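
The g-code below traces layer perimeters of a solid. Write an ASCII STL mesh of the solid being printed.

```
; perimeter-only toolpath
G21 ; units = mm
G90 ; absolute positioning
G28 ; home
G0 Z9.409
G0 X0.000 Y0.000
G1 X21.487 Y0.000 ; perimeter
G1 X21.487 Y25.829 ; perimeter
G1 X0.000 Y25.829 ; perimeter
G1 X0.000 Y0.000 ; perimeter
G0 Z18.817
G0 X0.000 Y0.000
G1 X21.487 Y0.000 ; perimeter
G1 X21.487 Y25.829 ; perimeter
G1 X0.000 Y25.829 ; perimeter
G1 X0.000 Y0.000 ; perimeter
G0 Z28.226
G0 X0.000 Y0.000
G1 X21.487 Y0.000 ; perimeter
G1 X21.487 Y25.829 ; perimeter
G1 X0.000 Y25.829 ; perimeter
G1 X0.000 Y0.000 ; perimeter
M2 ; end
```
solid part
  facet normal 0.0000 0.0000 -1.0000
    outer loop
      vertex 21.487 25.829 0.000
      vertex 21.487 0.000 0.000
      vertex 0.000 0.000 0.000
    endloop
  endfacet
  facet normal 0.0000 0.0000 -1.0000
    outer loop
      vertex 0.000 25.829 0.000
      vertex 21.487 25.829 0.000
      vertex 0.000 0.000 0.000
    endloop
  endfacet
  facet normal 0.0000 0.0000 1.0000
    outer loop
      vertex 0.000 0.000 28.226
      vertex 21.487 0.000 28.226
      vertex 21.487 25.829 28.226
    endloop
  endfacet
  facet normal 0.0000 0.0000 1.0000
    outer loop
      vertex 0.000 0.000 28.226
      vertex 21.487 25.829 28.226
      vertex 0.000 25.829 28.226
    endloop
  endfacet
  facet normal 0.0000 -1.0000 0.0000
    outer loop
      vertex 0.000 0.000 0.000
      vertex 21.487 0.000 0.000
      vertex 21.487 0.000 28.226
    endloop
  endfacet
  facet normal 0.0000 -1.0000 0.0000
    outer loop
      vertex 0.000 0.000 0.000
      vertex 21.487 0.000 28.226
      vertex 0.000 0.000 28.226
    endloop
  endfacet
  facet normal 0.0000 1.0000 0.0000
    outer loop
      vertex 21.487 25.829 28.226
      vertex 21.487 25.829 0.000
      vertex 0.000 25.829 0.000
    endloop
  endfacet
  facet normal 0.0000 1.0000 0.0000
    outer loop
      vertex 0.000 25.829 28.226
      vertex 21.487 25.829 28.226
      vertex 0.000 25.829 0.000
    endloop
  endfacet
  facet normal -1.0000 0.0000 0.0000
    outer loop
      vertex 0.000 25.829 28.226
      vertex 0.000 25.829 0.000
      vertex 0.000 0.000 0.000
    endloop
  endfacet
  facet normal -1.0000 0.0000 0.0000
    outer loop
      vertex 0.000 0.000 28.226
      vertex 0.000 25.829 28.226
      vertex 0.000 0.000 0.000
    endloop
  endfacet
  facet normal 1.0000 0.0000 0.0000
    outer loop
      vertex 21.487 0.000 0.000
      vertex 21.487 25.829 0.000
      vertex 21.487 25.829 28.226
    endloop
  endfacet
  facet normal 1.0000 0.0000 0.0000
    outer loop
      vertex 21.487 0.000 0.000
      vertex 21.487 25.829 28.226
      vertex 21.487 0.000 28.226
    endloop
  endfacet
endsolid part

The G0 Z moves step by Δz≈9.409 mm. Every layer's G1 loop is the same polygon, so the solid is a straight extrusion of it from z=0 to z≈28.2. Closing with flat bottom and top caps and triangulating gives 12 facets — a rectangular box, roughly 21.5 × 25.8 mm footprint and 28.2 mm tall.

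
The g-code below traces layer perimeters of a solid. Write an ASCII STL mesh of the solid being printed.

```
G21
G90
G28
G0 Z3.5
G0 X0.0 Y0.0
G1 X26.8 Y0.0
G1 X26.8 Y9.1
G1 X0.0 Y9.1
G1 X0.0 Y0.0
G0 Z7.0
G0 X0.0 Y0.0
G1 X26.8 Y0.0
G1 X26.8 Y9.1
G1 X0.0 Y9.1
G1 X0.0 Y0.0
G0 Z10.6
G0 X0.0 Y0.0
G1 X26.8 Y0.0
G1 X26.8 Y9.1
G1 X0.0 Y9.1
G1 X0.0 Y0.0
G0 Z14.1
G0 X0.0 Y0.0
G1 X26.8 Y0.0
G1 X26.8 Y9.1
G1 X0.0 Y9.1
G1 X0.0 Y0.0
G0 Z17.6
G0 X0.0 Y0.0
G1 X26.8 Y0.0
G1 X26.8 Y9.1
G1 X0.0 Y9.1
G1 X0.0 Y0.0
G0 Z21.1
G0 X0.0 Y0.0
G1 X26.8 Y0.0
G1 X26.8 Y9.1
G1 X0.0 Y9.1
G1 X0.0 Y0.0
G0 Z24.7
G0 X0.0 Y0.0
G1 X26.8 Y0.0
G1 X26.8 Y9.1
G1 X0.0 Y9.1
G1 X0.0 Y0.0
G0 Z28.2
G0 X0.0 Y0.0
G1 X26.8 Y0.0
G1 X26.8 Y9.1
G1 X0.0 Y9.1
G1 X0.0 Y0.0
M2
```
solid part
  facet normal 0.0000 0.0000 -1.0000
    outer loop
      vertex 26.8 9.1 0.0
      vertex 26.8 0.0 0.0
      vertex 0.0 0.0 0.0
    endloop
  endfacet
  facet normal 0.0000 0.0000 -1.0000
    outer loop
      vertex 0.0 9.1 0.0
      vertex 26.8 9.1 0.0
      vertex 0.0 0.0 0.0
    endloop
  endfacet
  facet normal 0.0000 0.0000 1.0000
    outer loop
      vertex 0.0 0.0 28.2
      vertex 26.8 0.0 28.2
      vertex 26.8 9.1 28.2
    endloop
  endfacet
  facet normal 0.0000 0.0000 1.0000
    outer loop
      vertex 0.0 0.0 28.2
      vertex 26.8 9.1 28.2
      vertex 0.0 9.1 28.2
    endloop
  endfacet
  facet normal 0.0000 -1.0000 0.0000
    outer loop
      vertex 0.0 0.0 0.0
      vertex 26.8 0.0 0.0
      vertex 26.8 0.0 28.2
    endloop
  endfacet
  facet normal 0.0000 -1.0000 0.0000
    outer loop
      vertex 0.0 0.0 0.0
      vertex 26.8 0.0 28.2
      vertex 0.0 0.0 28.2
    endloop
  endfacet
  facet normal 0.0000 1.0000 0.0000
    outer loop
      vertex 26.8 9.1 28.2
      vertex 26.8 9.1 0.0
      vertex 0.0 9.1 0.0
    endloop
  endfacet
  facet normal 0.0000 1.0000 0.0000
    outer loop
      vertex 0.0 9.1 28.2
      vertex 26.8 9.1 28.2
      vertex 0.0 9.1 0.0
    endloop
  endfacet
  facet normal -1.0000 0.0000 0.0000
    outer loop
      vertex 0.0 9.1 28.2
      vertex 0.0 9.1 0.0
      vertex 0.0 0.0 0.0
    endloop
  endfacet
  facet normal -1.0000 0.0000 0.0000
    outer loop
      vertex 0.0 0.0 28.2
      vertex 0.0 9.1 28.2
      vertex 0.0 0.0 0.0
    endloop
  endfacet
  facet normal 1.0000 0.0000 0.0000
    outer loop
      vertex 26.8 0.0 0.0
      vertex 26.8 9.1 0.0
      vertex 26.8 9.1 28.2
    endloop
  endfacet
  facet normal 1.0000 0.0000 0.0000
    outer loop
      vertex 26.8 0.0 0.0
      vertex 26.8 9.1 28.2
      vertex 26.8 0.0 28.2
    endloop
  endfacet
endsolid part

The G0 Z moves step by Δz≈3.5 mm. Every layer's G1 loop is the same polygon, so the solid is a straight extrusion of it from z=0 to z≈28.2. Closing with flat bottom and top caps and triangulating gives 12 facets — a rectangular box, roughly 26.8 × 9.1 mm footprint and 28.2 mm tall.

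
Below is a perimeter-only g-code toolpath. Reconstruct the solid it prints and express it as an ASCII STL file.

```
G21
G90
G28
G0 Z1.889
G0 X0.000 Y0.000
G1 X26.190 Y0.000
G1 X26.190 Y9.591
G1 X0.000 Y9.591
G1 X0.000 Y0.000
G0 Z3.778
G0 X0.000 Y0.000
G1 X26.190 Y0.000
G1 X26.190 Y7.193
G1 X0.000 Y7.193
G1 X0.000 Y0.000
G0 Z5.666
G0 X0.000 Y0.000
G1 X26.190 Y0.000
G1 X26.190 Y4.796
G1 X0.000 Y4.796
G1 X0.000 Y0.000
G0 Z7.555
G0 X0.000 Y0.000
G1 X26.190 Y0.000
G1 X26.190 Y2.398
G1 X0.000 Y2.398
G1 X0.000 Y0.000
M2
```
solid part
  facet normal 0.0000 0.0000 -1.0000
    outer loop
      vertex 26.190 11.989 0.000
      vertex 26.190 0.000 0.000
      vertex 0.000 0.000 0.000
    endloop
  endfacet
  facet normal 0.0000 0.0000 -1.0000
    outer loop
      vertex 0.000 11.989 0.000
      vertex 26.190 11.989 0.000
      vertex 0.000 0.000 0.000
    endloop
  endfacet
  facet normal 0.0000 -1.0000 0.0000
    outer loop
      vertex 0.000 0.000 0.000
      vertex 26.190 0.000 0.000
      vertex 26.190 0.000 9.444
    endloop
  endfacet
  facet normal 0.0000 -1.0000 0.0000
    outer loop
      vertex 0.000 0.000 0.000
      vertex 26.190 0.000 9.444
      vertex 0.000 0.000 9.444
    endloop
  endfacet
  facet normal 0.0000 0.6188 0.7856
    outer loop
      vertex 0.000 0.000 9.444
      vertex 26.190 0.000 9.444
      vertex 26.190 11.989 0.000
    endloop
  endfacet
  facet normal 0.0000 0.6188 0.7856
    outer loop
      vertex 0.000 0.000 9.444
      vertex 26.190 11.989 0.000
      vertex 0.000 11.989 0.000
    endloop
  endfacet
  facet normal -1.0000 0.0000 0.0000
    outer loop
      vertex 0.000 0.000 9.444
      vertex 0.000 11.989 0.000
      vertex 0.000 0.000 0.000
    endloop
  endfacet
  facet normal 1.0000 0.0000 0.0000
    outer loop
      vertex 26.190 0.000 0.000
      vertex 26.190 11.989 0.000
      vertex 26.190 0.000 9.444
    endloop
  endfacet
endsolid part

The G0 Z moves step by Δz≈1.889 mm. The G1 loops shrink linearly with z, so the solid tapers from its base footprint up to z≈9.44. Closing with a flat bottom cap and the tapered top and triangulating gives 8 facets — a wedge (ramp): 26.2 × 12 mm base, rising to 9.44 mm along the y=0 edge and sloping linearly to z=0 at y=12.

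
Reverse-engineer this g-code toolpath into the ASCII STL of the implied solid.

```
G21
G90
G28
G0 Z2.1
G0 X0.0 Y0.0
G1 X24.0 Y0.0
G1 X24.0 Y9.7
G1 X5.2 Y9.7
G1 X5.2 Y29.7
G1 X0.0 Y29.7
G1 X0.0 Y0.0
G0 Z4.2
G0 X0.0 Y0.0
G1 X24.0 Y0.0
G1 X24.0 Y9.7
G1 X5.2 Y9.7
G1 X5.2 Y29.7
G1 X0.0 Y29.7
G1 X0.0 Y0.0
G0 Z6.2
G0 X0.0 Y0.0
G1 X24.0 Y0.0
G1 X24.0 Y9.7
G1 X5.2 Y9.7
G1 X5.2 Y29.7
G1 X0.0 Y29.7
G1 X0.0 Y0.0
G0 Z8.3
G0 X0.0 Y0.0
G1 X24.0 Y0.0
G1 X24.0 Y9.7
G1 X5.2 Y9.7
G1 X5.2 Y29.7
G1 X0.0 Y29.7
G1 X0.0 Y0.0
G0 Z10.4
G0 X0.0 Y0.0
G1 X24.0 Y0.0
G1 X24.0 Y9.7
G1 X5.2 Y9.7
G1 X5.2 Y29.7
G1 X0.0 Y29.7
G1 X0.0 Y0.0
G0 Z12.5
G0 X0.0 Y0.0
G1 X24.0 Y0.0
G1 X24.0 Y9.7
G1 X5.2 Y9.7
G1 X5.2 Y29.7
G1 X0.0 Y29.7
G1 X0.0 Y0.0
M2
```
solid part
  facet normal 0.0000 0.0000 -1.0000
    outer loop
      vertex 24.0 9.7 0.0
      vertex 24.0 0.0 0.0
      vertex 0.0 0.0 0.0
    endloop
  endfacet
  facet normal 0.0000 0.0000 -1.0000
    outer loop
      vertex 5.2 9.7 0.0
      vertex 24.0 9.7 0.0
      vertex 0.0 0.0 0.0
    endloop
  endfacet
  facet normal 0.0000 0.0000 -1.0000
    outer loop
      vertex 5.2 29.7 0.0
      vertex 5.2 9.7 0.0
      vertex 0.0 0.0 0.0
    endloop
  endfacet
  facet normal 0.0000 0.0000 -1.0000
    outer loop
      vertex 0.0 29.7 0.0
      vertex 5.2 29.7 0.0
      vertex 0.0 0.0 0.0
    endloop
  endfacet
  facet normal 0.0000 0.0000 1.0000
    outer loop
      vertex 0.0 0.0 12.5
      vertex 24.0 0.0 12.5
      vertex 24.0 9.7 12.5
    endloop
  endfacet
  facet normal 0.0000 0.0000 1.0000
    outer loop
      vertex 0.0 0.0 12.5
      vertex 24.0 9.7 12.5
      vertex 5.2 9.7 12.5
    endloop
  endfacet
  facet normal 0.0000 0.0000 1.0000
    outer loop
      vertex 0.0 0.0 12.5
      vertex 5.2 9.7 12.5
      vertex 5.2 29.7 12.5
    endloop
  endfacet
  facet normal 0.0000 0.0000 1.0000
    outer loop
      vertex 0.0 0.0 12.5
      vertex 5.2 29.7 12.5
      vertex 0.0 29.7 12.5
    endloop
  endfacet
  facet normal 0.0000 -1.0000 0.0000
    outer loop
      vertex 0.0 0.0 0.0
      vertex 24.0 0.0 0.0
      vertex 24.0 0.0 12.5
    endloop
  endfacet
  facet normal 0.0000 -1.0000 0.0000
    outer loop
      vertex 0.0 0.0 0.0
      vertex 24.0 0.0 12.5
      vertex 0.0 0.0 12.5
    endloop
  endfacet
  facet normal 1.0000 0.0000 0.0000
    outer loop
      vertex 24.0 0.0 0.0
      vertex 24.0 9.7 0.0
      vertex 24.0 9.7 12.5
    endloop
  endfacet
  facet normal 1.0000 0.0000 0.0000
    outer loop
      vertex 24.0 0.0 0.0
      vertex 24.0 9.7 12.5
      vertex 24.0 0.0 12.5
    endloop
  endfacet
  facet normal 0.0000 1.0000 0.0000
    outer loop
      vertex 24.0 9.7 0.0
      vertex 5.2 9.7 0.0
      vertex 5.2 9.7 12.5
    endloop
  endfacet
  facet normal 0.0000 1.0000 0.0000
    outer loop
      vertex 24.0 9.7 0.0
      vertex 5.2 9.7 12.5
      vertex 24.0 9.7 12.5
    endloop
  endfacet
  facet normal 1.0000 0.0000 0.0000
    outer loop
      vertex 5.2 9.7 0.0
      vertex 5.2 29.7 0.0
      vertex 5.2 29.7 12.5
    endloop
  endfacet
  facet normal 1.0000 0.0000 0.0000
    outer loop
      vertex 5.2 9.7 0.0
      vertex 5.2 29.7 12.5
      vertex 5.2 9.7 12.5
    endloop
  endfacet
  facet normal 0.0000 1.0000 0.0000
    outer loop
      vertex 5.2 29.7 0.0
      vertex 0.0 29.7 0.0
      vertex 0.0 29.7 12.5
    endloop
  endfacet
  facet normal 0.0000 1.0000 0.0000
    outer loop
      vertex 5.2 29.7 0.0
      vertex 0.0 29.7 12.5
      vertex 5.2 29.7 12.5
    endloop
  endfacet
  facet normal -1.0000 0.0000 0.0000
    outer loop
      vertex 0.0 29.7 0.0
      vertex 0.0 0.0 0.0
      vertex 0.0 0.0 12.5
    endloop
  endfacet
  facet normal -1.0000 0.0000 0.0000
    outer loop
      vertex 0.0 29.7 0.0
      vertex 0.0 0.0 12.5
      vertex 0.0 29.7 12.5
    endloop
  endfacet
endsolid part

The G0 Z moves step by Δz≈2.1 mm. Every layer's G1 loop is the same polygon, so the solid is a straight extrusion of it from z=0 to z≈12.5. Closing with flat bottom and top caps and triangulating gives 20 facets — an L-shaped prism: outer 24 × 29.7 mm, arm thicknesses ≈ 9.7 mm (horizontal) and 5.2 mm (vertical), extruded 12.5 mm in z.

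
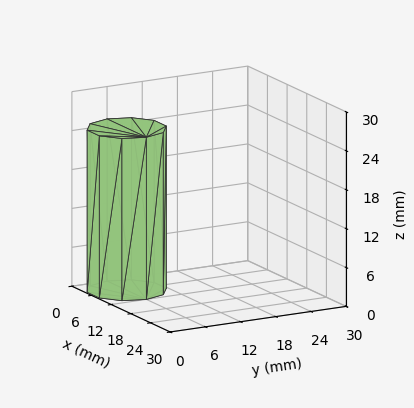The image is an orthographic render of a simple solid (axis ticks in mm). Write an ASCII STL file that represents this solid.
Reading the render: the shape is a regular 10-sided prism (a cylinder approximated with 10 flat sides), circumscribed radius ≈ 6 mm, height ≈ 25 mm (dimensions read to the nearest mm from the axis ticks). For the STL, each face is triangulated and given an outward normal.

solid part
  facet normal 0.0000 0.0000 -1.0000
    outer loop
      vertex 7.854 11.706 0.000
      vertex 10.854 9.527 0.000
      vertex 12.000 6.000 0.000
    endloop
  endfacet
  facet normal 0.0000 0.0000 -1.0000
    outer loop
      vertex 4.146 11.706 0.000
      vertex 7.854 11.706 0.000
      vertex 12.000 6.000 0.000
    endloop
  endfacet
  facet normal 0.0000 0.0000 -1.0000
    outer loop
      vertex 1.146 9.527 0.000
      vertex 4.146 11.706 0.000
      vertex 12.000 6.000 0.000
    endloop
  endfacet
  facet normal 0.0000 0.0000 -1.0000
    outer loop
      vertex 0.000 6.000 0.000
      vertex 1.146 9.527 0.000
      vertex 12.000 6.000 0.000
    endloop
  endfacet
  facet normal 0.0000 0.0000 -1.0000
    outer loop
      vertex 1.146 2.473 0.000
      vertex 0.000 6.000 0.000
      vertex 12.000 6.000 0.000
    endloop
  endfacet
  facet normal 0.0000 0.0000 -1.0000
    outer loop
      vertex 4.146 0.294 0.000
      vertex 1.146 2.473 0.000
      vertex 12.000 6.000 0.000
    endloop
  endfacet
  facet normal 0.0000 0.0000 -1.0000
    outer loop
      vertex 7.854 0.294 0.000
      vertex 4.146 0.294 0.000
      vertex 12.000 6.000 0.000
    endloop
  endfacet
  facet normal 0.0000 0.0000 -1.0000
    outer loop
      vertex 10.854 2.473 0.000
      vertex 7.854 0.294 0.000
      vertex 12.000 6.000 0.000
    endloop
  endfacet
  facet normal 0.0000 0.0000 1.0000
    outer loop
      vertex 12.000 6.000 25.000
      vertex 10.854 9.527 25.000
      vertex 7.854 11.706 25.000
    endloop
  endfacet
  facet normal 0.0000 0.0000 1.0000
    outer loop
      vertex 12.000 6.000 25.000
      vertex 7.854 11.706 25.000
      vertex 4.146 11.706 25.000
    endloop
  endfacet
  facet normal 0.0000 0.0000 1.0000
    outer loop
      vertex 12.000 6.000 25.000
      vertex 4.146 11.706 25.000
      vertex 1.146 9.527 25.000
    endloop
  endfacet
  facet normal 0.0000 0.0000 1.0000
    outer loop
      vertex 12.000 6.000 25.000
      vertex 1.146 9.527 25.000
      vertex 0.000 6.000 25.000
    endloop
  endfacet
  facet normal 0.0000 0.0000 1.0000
    outer loop
      vertex 12.000 6.000 25.000
      vertex 0.000 6.000 25.000
      vertex 1.146 2.473 25.000
    endloop
  endfacet
  facet normal 0.0000 0.0000 1.0000
    outer loop
      vertex 12.000 6.000 25.000
      vertex 1.146 2.473 25.000
      vertex 4.146 0.294 25.000
    endloop
  endfacet
  facet normal 0.0000 0.0000 1.0000
    outer loop
      vertex 12.000 6.000 25.000
      vertex 4.146 0.294 25.000
      vertex 7.854 0.294 25.000
    endloop
  endfacet
  facet normal 0.0000 0.0000 1.0000
    outer loop
      vertex 12.000 6.000 25.000
      vertex 7.854 0.294 25.000
      vertex 10.854 2.473 25.000
    endloop
  endfacet
  facet normal 0.9511 0.3090 0.0000
    outer loop
      vertex 12.000 6.000 0.000
      vertex 10.854 9.527 0.000
      vertex 10.854 9.527 25.000
    endloop
  endfacet
  facet normal 0.9511 0.3090 0.0000
    outer loop
      vertex 12.000 6.000 0.000
      vertex 10.854 9.527 25.000
      vertex 12.000 6.000 25.000
    endloop
  endfacet
  facet normal 0.5877 0.8091 0.0000
    outer loop
      vertex 10.854 9.527 0.000
      vertex 7.854 11.706 0.000
      vertex 7.854 11.706 25.000
    endloop
  endfacet
  facet normal 0.5877 0.8091 0.0000
    outer loop
      vertex 10.854 9.527 0.000
      vertex 7.854 11.706 25.000
      vertex 10.854 9.527 25.000
    endloop
  endfacet
  facet normal 0.0000 1.0000 0.0000
    outer loop
      vertex 7.854 11.706 0.000
      vertex 4.146 11.706 0.000
      vertex 4.146 11.706 25.000
    endloop
  endfacet
  facet normal 0.0000 1.0000 0.0000
    outer loop
      vertex 7.854 11.706 0.000
      vertex 4.146 11.706 25.000
      vertex 7.854 11.706 25.000
    endloop
  endfacet
  facet normal -0.5877 0.8091 0.0000
    outer loop
      vertex 4.146 11.706 0.000
      vertex 1.146 9.527 0.000
      vertex 1.146 9.527 25.000
    endloop
  endfacet
  facet normal -0.5877 0.8091 0.0000
    outer loop
      vertex 4.146 11.706 0.000
      vertex 1.146 9.527 25.000
      vertex 4.146 11.706 25.000
    endloop
  endfacet
  facet normal -0.9511 0.3090 0.0000
    outer loop
      vertex 1.146 9.527 0.000
      vertex 0.000 6.000 0.000
      vertex 0.000 6.000 25.000
    endloop
  endfacet
  facet normal -0.9511 0.3090 0.0000
    outer loop
      vertex 1.146 9.527 0.000
      vertex 0.000 6.000 25.000
      vertex 1.146 9.527 25.000
    endloop
  endfacet
  facet normal -0.9511 -0.3090 0.0000
    outer loop
      vertex 0.000 6.000 0.000
      vertex 1.146 2.473 0.000
      vertex 1.146 2.473 25.000
    endloop
  endfacet
  facet normal -0.9511 -0.3090 0.0000
    outer loop
      vertex 0.000 6.000 0.000
      vertex 1.146 2.473 25.000
      vertex 0.000 6.000 25.000
    endloop
  endfacet
  facet normal -0.5877 -0.8091 0.0000
    outer loop
      vertex 1.146 2.473 0.000
      vertex 4.146 0.294 0.000
      vertex 4.146 0.294 25.000
    endloop
  endfacet
  facet normal -0.5877 -0.8091 0.0000
    outer loop
      vertex 1.146 2.473 0.000
      vertex 4.146 0.294 25.000
      vertex 1.146 2.473 25.000
    endloop
  endfacet
  facet normal 0.0000 -1.0000 0.0000
    outer loop
      vertex 4.146 0.294 0.000
      vertex 7.854 0.294 0.000
      vertex 7.854 0.294 25.000
    endloop
  endfacet
  facet normal 0.0000 -1.0000 0.0000
    outer loop
      vertex 4.146 0.294 0.000
      vertex 7.854 0.294 25.000
      vertex 4.146 0.294 25.000
    endloop
  endfacet
  facet normal 0.5877 -0.8091 0.0000
    outer loop
      vertex 7.854 0.294 0.000
      vertex 10.854 2.473 0.000
      vertex 10.854 2.473 25.000
    endloop
  endfacet
  facet normal 0.5877 -0.8091 0.0000
    outer loop
      vertex 7.854 0.294 0.000
      vertex 10.854 2.473 25.000
      vertex 7.854 0.294 25.000
    endloop
  endfacet
  facet normal 0.9511 -0.3090 0.0000
    outer loop
      vertex 10.854 2.473 0.000
      vertex 12.000 6.000 0.000
      vertex 12.000 6.000 25.000
    endloop
  endfacet
  facet normal 0.9511 -0.3090 0.0000
    outer loop
      vertex 10.854 2.473 0.000
      vertex 12.000 6.000 25.000
      vertex 10.854 2.473 25.000
    endloop
  endfacet
endsolid part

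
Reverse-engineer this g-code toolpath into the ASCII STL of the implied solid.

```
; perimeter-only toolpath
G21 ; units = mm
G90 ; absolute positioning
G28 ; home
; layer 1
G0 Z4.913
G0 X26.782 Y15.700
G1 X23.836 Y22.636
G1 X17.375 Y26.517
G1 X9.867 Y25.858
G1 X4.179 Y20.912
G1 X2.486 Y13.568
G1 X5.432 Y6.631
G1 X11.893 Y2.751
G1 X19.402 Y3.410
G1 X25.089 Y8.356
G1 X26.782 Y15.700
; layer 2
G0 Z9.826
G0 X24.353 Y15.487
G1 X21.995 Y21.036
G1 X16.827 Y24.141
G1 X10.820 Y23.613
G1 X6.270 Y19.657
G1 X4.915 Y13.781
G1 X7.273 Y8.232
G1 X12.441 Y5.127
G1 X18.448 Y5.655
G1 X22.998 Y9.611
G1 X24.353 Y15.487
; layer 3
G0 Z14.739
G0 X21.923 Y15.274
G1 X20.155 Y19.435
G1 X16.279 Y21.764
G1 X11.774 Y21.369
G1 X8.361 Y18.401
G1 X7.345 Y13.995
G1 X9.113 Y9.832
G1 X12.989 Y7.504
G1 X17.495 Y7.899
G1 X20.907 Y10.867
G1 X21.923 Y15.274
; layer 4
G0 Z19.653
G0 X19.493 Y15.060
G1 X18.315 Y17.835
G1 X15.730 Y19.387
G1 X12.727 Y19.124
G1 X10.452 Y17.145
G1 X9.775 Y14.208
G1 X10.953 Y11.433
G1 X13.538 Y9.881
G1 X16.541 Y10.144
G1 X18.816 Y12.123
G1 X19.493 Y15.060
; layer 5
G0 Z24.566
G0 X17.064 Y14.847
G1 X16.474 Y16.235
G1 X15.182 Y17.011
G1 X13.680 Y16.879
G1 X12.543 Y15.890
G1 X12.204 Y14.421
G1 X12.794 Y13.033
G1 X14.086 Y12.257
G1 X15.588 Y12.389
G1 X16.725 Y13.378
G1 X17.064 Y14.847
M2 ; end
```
solid part
  facet normal 0.0000 0.0000 -1.0000
    outer loop
      vertex 17.923 28.894 0.000
      vertex 25.676 24.237 0.000
      vertex 29.212 15.913 0.000
    endloop
  endfacet
  facet normal 0.0000 0.0000 -1.0000
    outer loop
      vertex 8.913 28.103 0.000
      vertex 17.923 28.894 0.000
      vertex 29.212 15.913 0.000
    endloop
  endfacet
  facet normal 0.0000 0.0000 -1.0000
    outer loop
      vertex 2.088 22.168 0.000
      vertex 8.913 28.103 0.000
      vertex 29.212 15.913 0.000
    endloop
  endfacet
  facet normal 0.0000 0.0000 -1.0000
    outer loop
      vertex 0.056 13.355 0.000
      vertex 2.088 22.168 0.000
      vertex 29.212 15.913 0.000
    endloop
  endfacet
  facet normal 0.0000 0.0000 -1.0000
    outer loop
      vertex 3.592 5.031 0.000
      vertex 0.056 13.355 0.000
      vertex 29.212 15.913 0.000
    endloop
  endfacet
  facet normal 0.0000 0.0000 -1.0000
    outer loop
      vertex 11.345 0.374 0.000
      vertex 3.592 5.031 0.000
      vertex 29.212 15.913 0.000
    endloop
  endfacet
  facet normal 0.0000 0.0000 -1.0000
    outer loop
      vertex 20.355 1.165 0.000
      vertex 11.345 0.374 0.000
      vertex 29.212 15.913 0.000
    endloop
  endfacet
  facet normal 0.0000 0.0000 -1.0000
    outer loop
      vertex 27.180 7.100 0.000
      vertex 20.355 1.165 0.000
      vertex 29.212 15.913 0.000
    endloop
  endfacet
  facet normal 0.8323 0.3536 0.4269
    outer loop
      vertex 29.212 15.913 0.000
      vertex 25.676 24.237 0.000
      vertex 14.634 14.634 29.479
    endloop
  endfacet
  facet normal 0.4656 0.7752 0.4269
    outer loop
      vertex 25.676 24.237 0.000
      vertex 17.923 28.894 0.000
      vertex 14.634 14.634 29.479
    endloop
  endfacet
  facet normal -0.0791 0.9008 0.4269
    outer loop
      vertex 17.923 28.894 0.000
      vertex 8.913 28.103 0.000
      vertex 14.634 14.634 29.479
    endloop
  endfacet
  facet normal -0.5934 0.6824 0.4269
    outer loop
      vertex 8.913 28.103 0.000
      vertex 2.088 22.168 0.000
      vertex 14.634 14.634 29.479
    endloop
  endfacet
  facet normal -0.8812 0.2032 0.4269
    outer loop
      vertex 2.088 22.168 0.000
      vertex 0.056 13.355 0.000
      vertex 14.634 14.634 29.479
    endloop
  endfacet
  facet normal -0.8323 -0.3536 0.4269
    outer loop
      vertex 0.056 13.355 0.000
      vertex 3.592 5.031 0.000
      vertex 14.634 14.634 29.479
    endloop
  endfacet
  facet normal -0.4656 -0.7752 0.4269
    outer loop
      vertex 3.592 5.031 0.000
      vertex 11.345 0.374 0.000
      vertex 14.634 14.634 29.479
    endloop
  endfacet
  facet normal 0.0791 -0.9008 0.4269
    outer loop
      vertex 11.345 0.374 0.000
      vertex 20.355 1.165 0.000
      vertex 14.634 14.634 29.479
    endloop
  endfacet
  facet normal 0.5934 -0.6824 0.4269
    outer loop
      vertex 20.355 1.165 0.000
      vertex 27.180 7.100 0.000
      vertex 14.634 14.634 29.479
    endloop
  endfacet
  facet normal 0.8812 -0.2032 0.4269
    outer loop
      vertex 27.180 7.100 0.000
      vertex 29.212 15.913 0.000
      vertex 14.634 14.634 29.479
    endloop
  endfacet
endsolid part

The G0 Z moves step by Δz≈4.913 mm. The G1 loops shrink linearly with z, so the solid tapers from its base footprint up to z≈29.5. Closing with a flat bottom cap and the tapered top and triangulating gives 18 facets — a regular 10-sided pyramid, base circumscribed radius ≈ 14.6 mm, apex at z ≈ 29.5 mm.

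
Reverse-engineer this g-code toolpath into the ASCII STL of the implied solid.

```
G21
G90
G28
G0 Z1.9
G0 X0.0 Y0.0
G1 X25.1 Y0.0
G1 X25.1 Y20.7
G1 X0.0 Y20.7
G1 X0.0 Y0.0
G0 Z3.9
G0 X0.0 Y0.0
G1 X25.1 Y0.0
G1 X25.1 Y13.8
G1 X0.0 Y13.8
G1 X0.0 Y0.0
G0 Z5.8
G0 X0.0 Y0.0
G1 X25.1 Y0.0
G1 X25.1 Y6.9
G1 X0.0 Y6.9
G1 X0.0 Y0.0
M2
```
solid part
  facet normal 0.0000 0.0000 -1.0000
    outer loop
      vertex 25.1 27.6 0.0
      vertex 25.1 0.0 0.0
      vertex 0.0 0.0 0.0
    endloop
  endfacet
  facet normal 0.0000 0.0000 -1.0000
    outer loop
      vertex 0.0 27.6 0.0
      vertex 25.1 27.6 0.0
      vertex 0.0 0.0 0.0
    endloop
  endfacet
  facet normal 0.0000 -1.0000 0.0000
    outer loop
      vertex 0.0 0.0 0.0
      vertex 25.1 0.0 0.0
      vertex 25.1 0.0 7.7
    endloop
  endfacet
  facet normal 0.0000 -1.0000 0.0000
    outer loop
      vertex 0.0 0.0 0.0
      vertex 25.1 0.0 7.7
      vertex 0.0 0.0 7.7
    endloop
  endfacet
  facet normal 0.0000 0.2687 0.9632
    outer loop
      vertex 0.0 0.0 7.7
      vertex 25.1 0.0 7.7
      vertex 25.1 27.6 0.0
    endloop
  endfacet
  facet normal 0.0000 0.2687 0.9632
    outer loop
      vertex 0.0 0.0 7.7
      vertex 25.1 27.6 0.0
      vertex 0.0 27.6 0.0
    endloop
  endfacet
  facet normal -1.0000 0.0000 0.0000
    outer loop
      vertex 0.0 0.0 7.7
      vertex 0.0 27.6 0.0
      vertex 0.0 0.0 0.0
    endloop
  endfacet
  facet normal 1.0000 0.0000 0.0000
    outer loop
      vertex 25.1 0.0 0.0
      vertex 25.1 27.6 0.0
      vertex 25.1 0.0 7.7
    endloop
  endfacet
endsolid part

The G0 Z moves step by Δz≈1.9 mm. The G1 loops shrink linearly with z, so the solid tapers from its base footprint up to z≈7.7. Closing with a flat bottom cap and the tapered top and triangulating gives 8 facets — a wedge (ramp): 25.1 × 27.6 mm base, rising to 7.7 mm along the y=0 edge and sloping linearly to z=0 at y=27.6.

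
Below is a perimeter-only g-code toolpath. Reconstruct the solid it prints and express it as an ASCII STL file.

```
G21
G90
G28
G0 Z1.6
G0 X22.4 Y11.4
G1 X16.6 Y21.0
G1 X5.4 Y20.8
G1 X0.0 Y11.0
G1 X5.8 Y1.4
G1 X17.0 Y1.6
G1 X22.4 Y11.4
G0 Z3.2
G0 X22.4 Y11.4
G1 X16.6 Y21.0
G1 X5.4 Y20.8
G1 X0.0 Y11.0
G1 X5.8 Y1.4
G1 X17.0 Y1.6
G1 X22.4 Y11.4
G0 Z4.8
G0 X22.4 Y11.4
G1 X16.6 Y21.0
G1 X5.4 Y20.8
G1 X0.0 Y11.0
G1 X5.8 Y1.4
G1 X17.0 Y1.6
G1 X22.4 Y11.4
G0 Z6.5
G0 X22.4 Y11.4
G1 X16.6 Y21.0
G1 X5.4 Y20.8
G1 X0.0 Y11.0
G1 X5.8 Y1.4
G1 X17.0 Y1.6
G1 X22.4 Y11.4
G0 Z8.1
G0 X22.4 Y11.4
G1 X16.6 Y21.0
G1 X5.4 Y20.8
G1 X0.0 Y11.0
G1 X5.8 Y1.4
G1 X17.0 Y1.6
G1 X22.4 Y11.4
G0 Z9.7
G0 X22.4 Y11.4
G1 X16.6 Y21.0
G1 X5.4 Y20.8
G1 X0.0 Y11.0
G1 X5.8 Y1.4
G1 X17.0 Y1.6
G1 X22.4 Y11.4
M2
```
solid part
  facet normal 0.0000 0.0000 -1.0000
    outer loop
      vertex 5.4 20.8 0.0
      vertex 16.6 21.0 0.0
      vertex 22.4 11.4 0.0
    endloop
  endfacet
  facet normal 0.0000 0.0000 -1.0000
    outer loop
      vertex 0.0 11.0 0.0
      vertex 5.4 20.8 0.0
      vertex 22.4 11.4 0.0
    endloop
  endfacet
  facet normal 0.0000 0.0000 -1.0000
    outer loop
      vertex 5.8 1.4 0.0
      vertex 0.0 11.0 0.0
      vertex 22.4 11.4 0.0
    endloop
  endfacet
  facet normal 0.0000 0.0000 -1.0000
    outer loop
      vertex 17.0 1.6 0.0
      vertex 5.8 1.4 0.0
      vertex 22.4 11.4 0.0
    endloop
  endfacet
  facet normal 0.0000 0.0000 1.0000
    outer loop
      vertex 22.4 11.4 9.7
      vertex 16.6 21.0 9.7
      vertex 5.4 20.8 9.7
    endloop
  endfacet
  facet normal 0.0000 0.0000 1.0000
    outer loop
      vertex 22.4 11.4 9.7
      vertex 5.4 20.8 9.7
      vertex 0.0 11.0 9.7
    endloop
  endfacet
  facet normal 0.0000 0.0000 1.0000
    outer loop
      vertex 22.4 11.4 9.7
      vertex 0.0 11.0 9.7
      vertex 5.8 1.4 9.7
    endloop
  endfacet
  facet normal 0.0000 0.0000 1.0000
    outer loop
      vertex 22.4 11.4 9.7
      vertex 5.8 1.4 9.7
      vertex 17.0 1.6 9.7
    endloop
  endfacet
  facet normal 0.8559 0.5171 0.0000
    outer loop
      vertex 22.4 11.4 0.0
      vertex 16.6 21.0 0.0
      vertex 16.6 21.0 9.7
    endloop
  endfacet
  facet normal 0.8559 0.5171 0.0000
    outer loop
      vertex 22.4 11.4 0.0
      vertex 16.6 21.0 9.7
      vertex 22.4 11.4 9.7
    endloop
  endfacet
  facet normal -0.0179 0.9998 0.0000
    outer loop
      vertex 16.6 21.0 0.0
      vertex 5.4 20.8 0.0
      vertex 5.4 20.8 9.7
    endloop
  endfacet
  facet normal -0.0179 0.9998 0.0000
    outer loop
      vertex 16.6 21.0 0.0
      vertex 5.4 20.8 9.7
      vertex 16.6 21.0 9.7
    endloop
  endfacet
  facet normal -0.8758 0.4826 0.0000
    outer loop
      vertex 5.4 20.8 0.0
      vertex 0.0 11.0 0.0
      vertex 0.0 11.0 9.7
    endloop
  endfacet
  facet normal -0.8758 0.4826 0.0000
    outer loop
      vertex 5.4 20.8 0.0
      vertex 0.0 11.0 9.7
      vertex 5.4 20.8 9.7
    endloop
  endfacet
  facet normal -0.8559 -0.5171 0.0000
    outer loop
      vertex 0.0 11.0 0.0
      vertex 5.8 1.4 0.0
      vertex 5.8 1.4 9.7
    endloop
  endfacet
  facet normal -0.8559 -0.5171 0.0000
    outer loop
      vertex 0.0 11.0 0.0
      vertex 5.8 1.4 9.7
      vertex 0.0 11.0 9.7
    endloop
  endfacet
  facet normal 0.0179 -0.9998 0.0000
    outer loop
      vertex 5.8 1.4 0.0
      vertex 17.0 1.6 0.0
      vertex 17.0 1.6 9.7
    endloop
  endfacet
  facet normal 0.0179 -0.9998 0.0000
    outer loop
      vertex 5.8 1.4 0.0
      vertex 17.0 1.6 9.7
      vertex 5.8 1.4 9.7
    endloop
  endfacet
  facet normal 0.8758 -0.4826 0.0000
    outer loop
      vertex 17.0 1.6 0.0
      vertex 22.4 11.4 0.0
      vertex 22.4 11.4 9.7
    endloop
  endfacet
  facet normal 0.8758 -0.4826 0.0000
    outer loop
      vertex 17.0 1.6 0.0
      vertex 22.4 11.4 9.7
      vertex 17.0 1.6 9.7
    endloop
  endfacet
endsolid part

The G0 Z moves step by Δz≈1.6 mm. Every layer's G1 loop is the same polygon, so the solid is a straight extrusion of it from z=0 to z≈9.7. Closing with flat bottom and top caps and triangulating gives 20 facets — a regular 6-sided prism (a cylinder approximated with 6 flat sides), circumscribed radius ≈ 11.2 mm, height ≈ 9.7 mm.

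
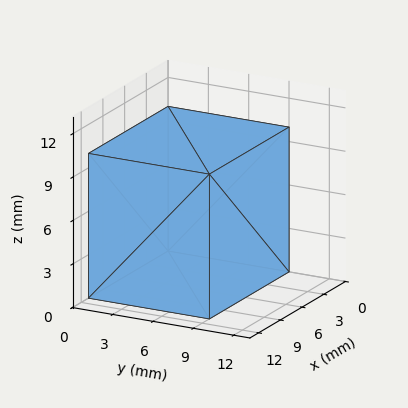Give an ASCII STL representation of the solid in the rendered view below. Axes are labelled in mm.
Reading the render: the shape is a rectangular box, roughly 11 × 9 mm footprint and 10 mm tall (dimensions read to the nearest mm from the axis ticks). For the STL, each face is triangulated and given an outward normal.

solid part
  facet normal 0.0000 0.0000 -1.0000
    outer loop
      vertex 11.000 9.000 0.000
      vertex 11.000 0.000 0.000
      vertex 0.000 0.000 0.000
    endloop
  endfacet
  facet normal 0.0000 0.0000 -1.0000
    outer loop
      vertex 0.000 9.000 0.000
      vertex 11.000 9.000 0.000
      vertex 0.000 0.000 0.000
    endloop
  endfacet
  facet normal 0.0000 0.0000 1.0000
    outer loop
      vertex 0.000 0.000 10.000
      vertex 11.000 0.000 10.000
      vertex 11.000 9.000 10.000
    endloop
  endfacet
  facet normal 0.0000 0.0000 1.0000
    outer loop
      vertex 0.000 0.000 10.000
      vertex 11.000 9.000 10.000
      vertex 0.000 9.000 10.000
    endloop
  endfacet
  facet normal 0.0000 -1.0000 0.0000
    outer loop
      vertex 0.000 0.000 0.000
      vertex 11.000 0.000 0.000
      vertex 11.000 0.000 10.000
    endloop
  endfacet
  facet normal 0.0000 -1.0000 0.0000
    outer loop
      vertex 0.000 0.000 0.000
      vertex 11.000 0.000 10.000
      vertex 0.000 0.000 10.000
    endloop
  endfacet
  facet normal 0.0000 1.0000 0.0000
    outer loop
      vertex 11.000 9.000 10.000
      vertex 11.000 9.000 0.000
      vertex 0.000 9.000 0.000
    endloop
  endfacet
  facet normal 0.0000 1.0000 0.0000
    outer loop
      vertex 0.000 9.000 10.000
      vertex 11.000 9.000 10.000
      vertex 0.000 9.000 0.000
    endloop
  endfacet
  facet normal -1.0000 0.0000 0.0000
    outer loop
      vertex 0.000 9.000 10.000
      vertex 0.000 9.000 0.000
      vertex 0.000 0.000 0.000
    endloop
  endfacet
  facet normal -1.0000 0.0000 0.0000
    outer loop
      vertex 0.000 0.000 10.000
      vertex 0.000 9.000 10.000
      vertex 0.000 0.000 0.000
    endloop
  endfacet
  facet normal 1.0000 0.0000 0.0000
    outer loop
      vertex 11.000 0.000 0.000
      vertex 11.000 9.000 0.000
      vertex 11.000 9.000 10.000
    endloop
  endfacet
  facet normal 1.0000 0.0000 0.0000
    outer loop
      vertex 11.000 0.000 0.000
      vertex 11.000 9.000 10.000
      vertex 11.000 0.000 10.000
    endloop
  endfacet
endsolid part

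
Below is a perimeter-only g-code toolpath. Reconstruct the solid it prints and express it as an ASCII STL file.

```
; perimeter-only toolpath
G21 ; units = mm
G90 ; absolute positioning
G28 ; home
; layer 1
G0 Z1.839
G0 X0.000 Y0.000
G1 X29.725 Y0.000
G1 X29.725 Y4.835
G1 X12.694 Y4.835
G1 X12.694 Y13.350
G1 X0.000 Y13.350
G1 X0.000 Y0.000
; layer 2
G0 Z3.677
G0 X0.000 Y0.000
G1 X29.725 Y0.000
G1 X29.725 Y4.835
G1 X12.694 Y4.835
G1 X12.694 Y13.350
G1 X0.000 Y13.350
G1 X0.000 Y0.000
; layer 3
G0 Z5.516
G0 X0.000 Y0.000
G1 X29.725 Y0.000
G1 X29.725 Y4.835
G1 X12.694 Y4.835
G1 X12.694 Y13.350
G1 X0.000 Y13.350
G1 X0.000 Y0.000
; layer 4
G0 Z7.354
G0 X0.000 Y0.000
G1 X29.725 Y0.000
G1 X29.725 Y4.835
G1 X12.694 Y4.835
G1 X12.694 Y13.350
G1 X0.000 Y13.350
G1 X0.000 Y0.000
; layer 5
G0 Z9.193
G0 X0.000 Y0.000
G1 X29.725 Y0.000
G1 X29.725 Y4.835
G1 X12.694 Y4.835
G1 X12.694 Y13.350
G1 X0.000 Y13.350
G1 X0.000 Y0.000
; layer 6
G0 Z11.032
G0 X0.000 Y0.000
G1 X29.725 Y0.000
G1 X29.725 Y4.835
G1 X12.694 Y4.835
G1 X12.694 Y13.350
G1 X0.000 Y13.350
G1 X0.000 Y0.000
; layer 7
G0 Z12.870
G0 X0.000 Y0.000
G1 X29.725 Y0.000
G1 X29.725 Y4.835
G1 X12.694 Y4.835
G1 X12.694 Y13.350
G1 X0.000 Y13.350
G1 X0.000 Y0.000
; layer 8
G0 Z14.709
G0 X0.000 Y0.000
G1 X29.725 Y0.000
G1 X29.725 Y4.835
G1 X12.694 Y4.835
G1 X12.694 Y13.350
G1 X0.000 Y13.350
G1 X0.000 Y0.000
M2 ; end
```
solid part
  facet normal 0.0000 0.0000 -1.0000
    outer loop
      vertex 29.725 4.835 0.000
      vertex 29.725 0.000 0.000
      vertex 0.000 0.000 0.000
    endloop
  endfacet
  facet normal 0.0000 0.0000 -1.0000
    outer loop
      vertex 12.694 4.835 0.000
      vertex 29.725 4.835 0.000
      vertex 0.000 0.000 0.000
    endloop
  endfacet
  facet normal 0.0000 0.0000 -1.0000
    outer loop
      vertex 12.694 13.350 0.000
      vertex 12.694 4.835 0.000
      vertex 0.000 0.000 0.000
    endloop
  endfacet
  facet normal 0.0000 0.0000 -1.0000
    outer loop
      vertex 0.000 13.350 0.000
      vertex 12.694 13.350 0.000
      vertex 0.000 0.000 0.000
    endloop
  endfacet
  facet normal 0.0000 0.0000 1.0000
    outer loop
      vertex 0.000 0.000 14.709
      vertex 29.725 0.000 14.709
      vertex 29.725 4.835 14.709
    endloop
  endfacet
  facet normal 0.0000 0.0000 1.0000
    outer loop
      vertex 0.000 0.000 14.709
      vertex 29.725 4.835 14.709
      vertex 12.694 4.835 14.709
    endloop
  endfacet
  facet normal 0.0000 0.0000 1.0000
    outer loop
      vertex 0.000 0.000 14.709
      vertex 12.694 4.835 14.709
      vertex 12.694 13.350 14.709
    endloop
  endfacet
  facet normal 0.0000 0.0000 1.0000
    outer loop
      vertex 0.000 0.000 14.709
      vertex 12.694 13.350 14.709
      vertex 0.000 13.350 14.709
    endloop
  endfacet
  facet normal 0.0000 -1.0000 0.0000
    outer loop
      vertex 0.000 0.000 0.000
      vertex 29.725 0.000 0.000
      vertex 29.725 0.000 14.709
    endloop
  endfacet
  facet normal 0.0000 -1.0000 0.0000
    outer loop
      vertex 0.000 0.000 0.000
      vertex 29.725 0.000 14.709
      vertex 0.000 0.000 14.709
    endloop
  endfacet
  facet normal 1.0000 0.0000 0.0000
    outer loop
      vertex 29.725 0.000 0.000
      vertex 29.725 4.835 0.000
      vertex 29.725 4.835 14.709
    endloop
  endfacet
  facet normal 1.0000 0.0000 0.0000
    outer loop
      vertex 29.725 0.000 0.000
      vertex 29.725 4.835 14.709
      vertex 29.725 0.000 14.709
    endloop
  endfacet
  facet normal 0.0000 1.0000 0.0000
    outer loop
      vertex 29.725 4.835 0.000
      vertex 12.694 4.835 0.000
      vertex 12.694 4.835 14.709
    endloop
  endfacet
  facet normal 0.0000 1.0000 0.0000
    outer loop
      vertex 29.725 4.835 0.000
      vertex 12.694 4.835 14.709
      vertex 29.725 4.835 14.709
    endloop
  endfacet
  facet normal 1.0000 0.0000 0.0000
    outer loop
      vertex 12.694 4.835 0.000
      vertex 12.694 13.350 0.000
      vertex 12.694 13.350 14.709
    endloop
  endfacet
  facet normal 1.0000 0.0000 0.0000
    outer loop
      vertex 12.694 4.835 0.000
      vertex 12.694 13.350 14.709
      vertex 12.694 4.835 14.709
    endloop
  endfacet
  facet normal 0.0000 1.0000 0.0000
    outer loop
      vertex 12.694 13.350 0.000
      vertex 0.000 13.350 0.000
      vertex 0.000 13.350 14.709
    endloop
  endfacet
  facet normal 0.0000 1.0000 0.0000
    outer loop
      vertex 12.694 13.350 0.000
      vertex 0.000 13.350 14.709
      vertex 12.694 13.350 14.709
    endloop
  endfacet
  facet normal -1.0000 0.0000 0.0000
    outer loop
      vertex 0.000 13.350 0.000
      vertex 0.000 0.000 0.000
      vertex 0.000 0.000 14.709
    endloop
  endfacet
  facet normal -1.0000 0.0000 0.0000
    outer loop
      vertex 0.000 13.350 0.000
      vertex 0.000 0.000 14.709
      vertex 0.000 13.350 14.709
    endloop
  endfacet
endsolid part

The G0 Z moves step by Δz≈1.839 mm. Every layer's G1 loop is the same polygon, so the solid is a straight extrusion of it from z=0 to z≈14.7. Closing with flat bottom and top caps and triangulating gives 20 facets — an L-shaped prism: outer 29.7 × 13.3 mm, arm thicknesses ≈ 4.83 mm (horizontal) and 12.7 mm (vertical), extruded 14.7 mm in z.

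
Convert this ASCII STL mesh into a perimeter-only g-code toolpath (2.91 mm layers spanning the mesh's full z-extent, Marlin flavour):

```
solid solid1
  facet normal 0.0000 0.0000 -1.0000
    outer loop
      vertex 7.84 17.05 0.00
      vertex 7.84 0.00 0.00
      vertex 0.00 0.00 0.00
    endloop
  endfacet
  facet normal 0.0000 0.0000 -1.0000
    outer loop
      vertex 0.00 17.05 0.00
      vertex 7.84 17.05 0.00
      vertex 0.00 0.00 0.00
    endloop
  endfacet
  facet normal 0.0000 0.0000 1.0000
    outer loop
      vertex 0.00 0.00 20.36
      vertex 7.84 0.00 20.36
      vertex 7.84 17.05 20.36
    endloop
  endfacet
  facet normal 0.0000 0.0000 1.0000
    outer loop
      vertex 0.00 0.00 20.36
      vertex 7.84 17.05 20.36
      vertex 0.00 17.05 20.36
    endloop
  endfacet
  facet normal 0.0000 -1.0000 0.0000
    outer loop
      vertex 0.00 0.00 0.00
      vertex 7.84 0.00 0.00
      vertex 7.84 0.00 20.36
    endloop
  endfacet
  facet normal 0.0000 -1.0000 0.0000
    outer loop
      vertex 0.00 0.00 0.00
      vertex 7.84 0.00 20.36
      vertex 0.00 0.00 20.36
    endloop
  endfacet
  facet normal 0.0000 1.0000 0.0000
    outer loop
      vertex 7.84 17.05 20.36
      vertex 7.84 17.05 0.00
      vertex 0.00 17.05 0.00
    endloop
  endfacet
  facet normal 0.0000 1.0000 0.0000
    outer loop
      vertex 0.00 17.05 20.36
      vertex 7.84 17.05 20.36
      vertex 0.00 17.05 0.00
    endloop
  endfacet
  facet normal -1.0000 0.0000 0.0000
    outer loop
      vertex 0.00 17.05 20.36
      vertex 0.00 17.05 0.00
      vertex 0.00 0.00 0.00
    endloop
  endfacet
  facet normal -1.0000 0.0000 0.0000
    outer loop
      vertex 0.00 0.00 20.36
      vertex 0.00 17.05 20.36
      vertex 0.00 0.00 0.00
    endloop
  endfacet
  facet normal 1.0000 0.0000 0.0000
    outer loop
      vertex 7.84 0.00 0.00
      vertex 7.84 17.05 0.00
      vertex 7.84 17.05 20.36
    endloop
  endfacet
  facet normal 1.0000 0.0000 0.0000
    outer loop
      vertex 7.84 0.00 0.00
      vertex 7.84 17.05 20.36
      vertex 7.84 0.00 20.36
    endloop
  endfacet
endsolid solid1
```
; perimeter-only toolpath
G21 ; units = mm
G90 ; absolute positioning
G28 ; home
; layer 1
G0 Z2.91
G0 X0.00 Y0.00
G1 X7.84 Y0.00
G1 X7.84 Y17.05
G1 X0.00 Y17.05
G1 X0.00 Y0.00
; layer 2
G0 Z5.82
G0 X0.00 Y0.00
G1 X7.84 Y0.00
G1 X7.84 Y17.05
G1 X0.00 Y17.05
G1 X0.00 Y0.00
; layer 3
G0 Z8.73
G0 X0.00 Y0.00
G1 X7.84 Y0.00
G1 X7.84 Y17.05
G1 X0.00 Y17.05
G1 X0.00 Y0.00
; layer 4
G0 Z11.63
G0 X0.00 Y0.00
G1 X7.84 Y0.00
G1 X7.84 Y17.05
G1 X0.00 Y17.05
G1 X0.00 Y0.00
; layer 5
G0 Z14.54
G0 X0.00 Y0.00
G1 X7.84 Y0.00
G1 X7.84 Y17.05
G1 X0.00 Y17.05
G1 X0.00 Y0.00
; layer 6
G0 Z17.45
G0 X0.00 Y0.00
G1 X7.84 Y0.00
G1 X7.84 Y17.05
G1 X0.00 Y17.05
G1 X0.00 Y0.00
; layer 7
G0 Z20.36
G0 X0.00 Y0.00
G1 X7.84 Y0.00
G1 X7.84 Y17.05
G1 X0.00 Y17.05
G1 X0.00 Y0.00
M2 ; end

The solid is a rectangular box, roughly 7.84 × 17.1 mm footprint and 20.4 mm tall. Slicing at Δz = 2.91 mm — 7 equal slices spanning the solid's height, so layer i sits at z = i·h/7 — gives 7 non-empty perimeters. Each is a 4-segment closed polygon; G0 lifts to the layer z and rapids to the start vertex, then G1 traces the edges.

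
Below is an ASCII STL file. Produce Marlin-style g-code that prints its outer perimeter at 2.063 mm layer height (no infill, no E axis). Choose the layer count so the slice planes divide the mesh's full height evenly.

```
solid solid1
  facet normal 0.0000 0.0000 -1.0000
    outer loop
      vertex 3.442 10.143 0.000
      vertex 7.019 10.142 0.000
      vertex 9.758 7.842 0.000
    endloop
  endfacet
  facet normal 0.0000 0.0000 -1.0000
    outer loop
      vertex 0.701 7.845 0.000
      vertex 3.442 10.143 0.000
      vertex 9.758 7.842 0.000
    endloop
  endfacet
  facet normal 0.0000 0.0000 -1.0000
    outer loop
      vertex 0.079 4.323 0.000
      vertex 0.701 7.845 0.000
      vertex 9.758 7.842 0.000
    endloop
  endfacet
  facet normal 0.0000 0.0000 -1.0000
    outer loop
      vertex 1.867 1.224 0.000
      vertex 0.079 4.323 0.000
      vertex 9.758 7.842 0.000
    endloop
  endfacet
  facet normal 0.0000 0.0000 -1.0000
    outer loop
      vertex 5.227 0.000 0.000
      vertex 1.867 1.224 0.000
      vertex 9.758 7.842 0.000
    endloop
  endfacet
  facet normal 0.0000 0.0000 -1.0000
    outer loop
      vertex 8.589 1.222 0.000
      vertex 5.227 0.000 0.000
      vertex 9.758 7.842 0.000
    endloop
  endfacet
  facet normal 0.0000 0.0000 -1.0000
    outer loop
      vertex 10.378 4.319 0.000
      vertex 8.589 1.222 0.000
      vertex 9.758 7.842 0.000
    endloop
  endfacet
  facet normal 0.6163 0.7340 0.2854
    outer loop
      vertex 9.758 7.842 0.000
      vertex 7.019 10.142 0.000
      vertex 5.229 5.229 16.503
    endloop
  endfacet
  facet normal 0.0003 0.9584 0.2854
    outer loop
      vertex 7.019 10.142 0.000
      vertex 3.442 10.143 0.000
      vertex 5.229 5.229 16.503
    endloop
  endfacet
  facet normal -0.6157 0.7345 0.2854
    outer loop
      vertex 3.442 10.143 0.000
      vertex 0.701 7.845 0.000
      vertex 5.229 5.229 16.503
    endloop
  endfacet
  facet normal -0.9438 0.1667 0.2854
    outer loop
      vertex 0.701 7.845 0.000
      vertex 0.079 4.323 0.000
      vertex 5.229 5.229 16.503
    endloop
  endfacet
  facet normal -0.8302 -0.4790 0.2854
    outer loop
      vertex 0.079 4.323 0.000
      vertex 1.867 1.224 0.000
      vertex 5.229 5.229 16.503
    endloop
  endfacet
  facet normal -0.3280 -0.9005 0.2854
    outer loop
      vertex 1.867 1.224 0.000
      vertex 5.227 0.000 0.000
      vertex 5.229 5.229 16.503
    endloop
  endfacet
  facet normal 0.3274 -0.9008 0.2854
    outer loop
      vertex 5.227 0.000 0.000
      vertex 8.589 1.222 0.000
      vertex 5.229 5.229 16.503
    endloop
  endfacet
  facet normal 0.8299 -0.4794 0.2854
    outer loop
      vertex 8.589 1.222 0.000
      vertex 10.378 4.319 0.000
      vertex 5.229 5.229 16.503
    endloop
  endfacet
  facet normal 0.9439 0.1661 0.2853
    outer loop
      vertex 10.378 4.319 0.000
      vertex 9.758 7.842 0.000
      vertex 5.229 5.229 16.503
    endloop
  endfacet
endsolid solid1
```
; perimeter-only toolpath
G21 ; units = mm
G90 ; absolute positioning
G28 ; home
; layer 1
G0 Z2.063
G0 X9.192 Y7.515
G1 X6.795 Y9.528
G1 X3.665 Y9.529
G1 X1.267 Y7.518
G1 X0.723 Y4.436
G1 X2.287 Y1.725
G1 X5.227 Y0.654
G1 X8.169 Y1.723
G1 X9.734 Y4.433
G1 X9.192 Y7.515
; layer 2
G0 Z4.126
G0 X8.626 Y7.189
G1 X6.572 Y8.914
G1 X3.889 Y8.915
G1 X1.833 Y7.191
G1 X1.367 Y4.550
G1 X2.708 Y2.225
G1 X5.228 Y1.307
G1 X7.749 Y2.224
G1 X9.091 Y4.546
G1 X8.626 Y7.189
; layer 3
G0 Z6.189
G0 X8.060 Y6.862
G1 X6.348 Y8.300
G1 X4.112 Y8.300
G1 X2.399 Y6.864
G1 X2.010 Y4.663
G1 X3.128 Y2.726
G1 X5.228 Y1.961
G1 X7.329 Y2.725
G1 X8.447 Y4.660
G1 X8.060 Y6.862
; layer 4
G0 Z8.252
G0 X7.493 Y6.535
G1 X6.124 Y7.685
G1 X4.335 Y7.686
G1 X2.965 Y6.537
G1 X2.654 Y4.776
G1 X3.548 Y3.227
G1 X5.228 Y2.615
G1 X6.909 Y3.226
G1 X7.803 Y4.774
G1 X7.493 Y6.535
; layer 5
G0 Z10.314
G0 X6.927 Y6.209
G1 X5.900 Y7.071
G1 X4.559 Y7.072
G1 X3.531 Y6.210
G1 X3.298 Y4.889
G1 X3.968 Y3.727
G1 X5.228 Y3.268
G1 X6.489 Y3.726
G1 X7.160 Y4.888
G1 X6.927 Y6.209
; layer 6
G0 Z12.377
G0 X6.361 Y5.882
G1 X5.677 Y6.457
G1 X4.782 Y6.458
G1 X4.097 Y5.883
G1 X3.942 Y5.003
G1 X4.389 Y4.228
G1 X5.229 Y3.922
G1 X6.069 Y4.227
G1 X6.516 Y5.002
G1 X6.361 Y5.882
; layer 7
G0 Z14.440
G0 X5.795 Y5.556
G1 X5.453 Y5.843
G1 X5.006 Y5.843
G1 X4.663 Y5.556
G1 X4.585 Y5.116
G1 X4.809 Y4.728
G1 X5.229 Y4.575
G1 X5.649 Y4.728
G1 X5.873 Y5.115
G1 X5.795 Y5.556
M2 ; end

The solid is a regular 9-sided pyramid, base circumscribed radius ≈ 5.23 mm, apex at z ≈ 16.5 mm. Slicing at Δz = 2.063 mm — 8 equal slices spanning the solid's height, so layer i sits at z = i·h/8 — gives 7 non-empty perimeters. Each is a 9-segment closed polygon; G0 lifts to the layer z and rapids to the start vertex, then G1 traces the edges. The cross-section shrinks linearly with z (the slice at the apex is degenerate and omitted).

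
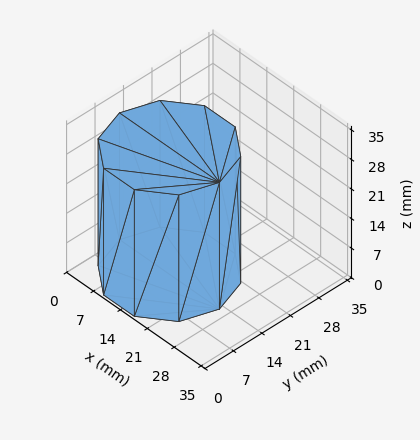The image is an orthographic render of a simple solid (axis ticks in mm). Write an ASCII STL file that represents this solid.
Reading the render: the shape is a regular 10-sided prism (a cylinder approximated with 10 flat sides), circumscribed radius ≈ 13 mm, height ≈ 30 mm (dimensions read to the nearest mm from the axis ticks). For the STL, each face is triangulated and given an outward normal.

solid part
  facet normal 0.0000 0.0000 -1.0000
    outer loop
      vertex 17.0 25.4 0.0
      vertex 23.5 20.6 0.0
      vertex 26.0 13.0 0.0
    endloop
  endfacet
  facet normal 0.0000 0.0000 -1.0000
    outer loop
      vertex 9.0 25.4 0.0
      vertex 17.0 25.4 0.0
      vertex 26.0 13.0 0.0
    endloop
  endfacet
  facet normal 0.0000 0.0000 -1.0000
    outer loop
      vertex 2.5 20.6 0.0
      vertex 9.0 25.4 0.0
      vertex 26.0 13.0 0.0
    endloop
  endfacet
  facet normal 0.0000 0.0000 -1.0000
    outer loop
      vertex 0.0 13.0 0.0
      vertex 2.5 20.6 0.0
      vertex 26.0 13.0 0.0
    endloop
  endfacet
  facet normal 0.0000 0.0000 -1.0000
    outer loop
      vertex 2.5 5.4 0.0
      vertex 0.0 13.0 0.0
      vertex 26.0 13.0 0.0
    endloop
  endfacet
  facet normal 0.0000 0.0000 -1.0000
    outer loop
      vertex 9.0 0.6 0.0
      vertex 2.5 5.4 0.0
      vertex 26.0 13.0 0.0
    endloop
  endfacet
  facet normal 0.0000 0.0000 -1.0000
    outer loop
      vertex 17.0 0.6 0.0
      vertex 9.0 0.6 0.0
      vertex 26.0 13.0 0.0
    endloop
  endfacet
  facet normal 0.0000 0.0000 -1.0000
    outer loop
      vertex 23.5 5.4 0.0
      vertex 17.0 0.6 0.0
      vertex 26.0 13.0 0.0
    endloop
  endfacet
  facet normal 0.0000 0.0000 1.0000
    outer loop
      vertex 26.0 13.0 30.0
      vertex 23.5 20.6 30.0
      vertex 17.0 25.4 30.0
    endloop
  endfacet
  facet normal 0.0000 0.0000 1.0000
    outer loop
      vertex 26.0 13.0 30.0
      vertex 17.0 25.4 30.0
      vertex 9.0 25.4 30.0
    endloop
  endfacet
  facet normal 0.0000 0.0000 1.0000
    outer loop
      vertex 26.0 13.0 30.0
      vertex 9.0 25.4 30.0
      vertex 2.5 20.6 30.0
    endloop
  endfacet
  facet normal 0.0000 0.0000 1.0000
    outer loop
      vertex 26.0 13.0 30.0
      vertex 2.5 20.6 30.0
      vertex 0.0 13.0 30.0
    endloop
  endfacet
  facet normal 0.0000 0.0000 1.0000
    outer loop
      vertex 26.0 13.0 30.0
      vertex 0.0 13.0 30.0
      vertex 2.5 5.4 30.0
    endloop
  endfacet
  facet normal 0.0000 0.0000 1.0000
    outer loop
      vertex 26.0 13.0 30.0
      vertex 2.5 5.4 30.0
      vertex 9.0 0.6 30.0
    endloop
  endfacet
  facet normal 0.0000 0.0000 1.0000
    outer loop
      vertex 26.0 13.0 30.0
      vertex 9.0 0.6 30.0
      vertex 17.0 0.6 30.0
    endloop
  endfacet
  facet normal 0.0000 0.0000 1.0000
    outer loop
      vertex 26.0 13.0 30.0
      vertex 17.0 0.6 30.0
      vertex 23.5 5.4 30.0
    endloop
  endfacet
  facet normal 0.9499 0.3125 0.0000
    outer loop
      vertex 26.0 13.0 0.0
      vertex 23.5 20.6 0.0
      vertex 23.5 20.6 30.0
    endloop
  endfacet
  facet normal 0.9499 0.3125 0.0000
    outer loop
      vertex 26.0 13.0 0.0
      vertex 23.5 20.6 30.0
      vertex 26.0 13.0 30.0
    endloop
  endfacet
  facet normal 0.5940 0.8044 0.0000
    outer loop
      vertex 23.5 20.6 0.0
      vertex 17.0 25.4 0.0
      vertex 17.0 25.4 30.0
    endloop
  endfacet
  facet normal 0.5940 0.8044 0.0000
    outer loop
      vertex 23.5 20.6 0.0
      vertex 17.0 25.4 30.0
      vertex 23.5 20.6 30.0
    endloop
  endfacet
  facet normal 0.0000 1.0000 0.0000
    outer loop
      vertex 17.0 25.4 0.0
      vertex 9.0 25.4 0.0
      vertex 9.0 25.4 30.0
    endloop
  endfacet
  facet normal 0.0000 1.0000 0.0000
    outer loop
      vertex 17.0 25.4 0.0
      vertex 9.0 25.4 30.0
      vertex 17.0 25.4 30.0
    endloop
  endfacet
  facet normal -0.5940 0.8044 0.0000
    outer loop
      vertex 9.0 25.4 0.0
      vertex 2.5 20.6 0.0
      vertex 2.5 20.6 30.0
    endloop
  endfacet
  facet normal -0.5940 0.8044 0.0000
    outer loop
      vertex 9.0 25.4 0.0
      vertex 2.5 20.6 30.0
      vertex 9.0 25.4 30.0
    endloop
  endfacet
  facet normal -0.9499 0.3125 0.0000
    outer loop
      vertex 2.5 20.6 0.0
      vertex 0.0 13.0 0.0
      vertex 0.0 13.0 30.0
    endloop
  endfacet
  facet normal -0.9499 0.3125 0.0000
    outer loop
      vertex 2.5 20.6 0.0
      vertex 0.0 13.0 30.0
      vertex 2.5 20.6 30.0
    endloop
  endfacet
  facet normal -0.9499 -0.3125 0.0000
    outer loop
      vertex 0.0 13.0 0.0
      vertex 2.5 5.4 0.0
      vertex 2.5 5.4 30.0
    endloop
  endfacet
  facet normal -0.9499 -0.3125 0.0000
    outer loop
      vertex 0.0 13.0 0.0
      vertex 2.5 5.4 30.0
      vertex 0.0 13.0 30.0
    endloop
  endfacet
  facet normal -0.5940 -0.8044 0.0000
    outer loop
      vertex 2.5 5.4 0.0
      vertex 9.0 0.6 0.0
      vertex 9.0 0.6 30.0
    endloop
  endfacet
  facet normal -0.5940 -0.8044 0.0000
    outer loop
      vertex 2.5 5.4 0.0
      vertex 9.0 0.6 30.0
      vertex 2.5 5.4 30.0
    endloop
  endfacet
  facet normal 0.0000 -1.0000 0.0000
    outer loop
      vertex 9.0 0.6 0.0
      vertex 17.0 0.6 0.0
      vertex 17.0 0.6 30.0
    endloop
  endfacet
  facet normal 0.0000 -1.0000 0.0000
    outer loop
      vertex 9.0 0.6 0.0
      vertex 17.0 0.6 30.0
      vertex 9.0 0.6 30.0
    endloop
  endfacet
  facet normal 0.5940 -0.8044 0.0000
    outer loop
      vertex 17.0 0.6 0.0
      vertex 23.5 5.4 0.0
      vertex 23.5 5.4 30.0
    endloop
  endfacet
  facet normal 0.5940 -0.8044 0.0000
    outer loop
      vertex 17.0 0.6 0.0
      vertex 23.5 5.4 30.0
      vertex 17.0 0.6 30.0
    endloop
  endfacet
  facet normal 0.9499 -0.3125 0.0000
    outer loop
      vertex 23.5 5.4 0.0
      vertex 26.0 13.0 0.0
      vertex 26.0 13.0 30.0
    endloop
  endfacet
  facet normal 0.9499 -0.3125 0.0000
    outer loop
      vertex 23.5 5.4 0.0
      vertex 26.0 13.0 30.0
      vertex 23.5 5.4 30.0
    endloop
  endfacet
endsolid part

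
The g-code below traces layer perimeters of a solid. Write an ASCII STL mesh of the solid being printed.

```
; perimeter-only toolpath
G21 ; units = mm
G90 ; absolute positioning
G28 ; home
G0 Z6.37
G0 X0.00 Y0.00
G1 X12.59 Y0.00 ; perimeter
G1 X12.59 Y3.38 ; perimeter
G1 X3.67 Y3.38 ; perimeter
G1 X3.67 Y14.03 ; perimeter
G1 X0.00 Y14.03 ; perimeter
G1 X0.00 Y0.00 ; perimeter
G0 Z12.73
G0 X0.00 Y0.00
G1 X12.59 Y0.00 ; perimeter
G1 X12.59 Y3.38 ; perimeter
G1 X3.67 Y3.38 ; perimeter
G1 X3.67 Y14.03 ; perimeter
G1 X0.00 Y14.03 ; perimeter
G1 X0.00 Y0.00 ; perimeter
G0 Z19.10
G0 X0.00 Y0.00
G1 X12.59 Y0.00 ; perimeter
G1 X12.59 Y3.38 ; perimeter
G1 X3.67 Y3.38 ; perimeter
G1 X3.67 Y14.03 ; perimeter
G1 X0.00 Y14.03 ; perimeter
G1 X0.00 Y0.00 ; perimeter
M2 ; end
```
solid part
  facet normal 0.0000 0.0000 -1.0000
    outer loop
      vertex 12.59 3.38 0.00
      vertex 12.59 0.00 0.00
      vertex 0.00 0.00 0.00
    endloop
  endfacet
  facet normal 0.0000 0.0000 -1.0000
    outer loop
      vertex 3.67 3.38 0.00
      vertex 12.59 3.38 0.00
      vertex 0.00 0.00 0.00
    endloop
  endfacet
  facet normal 0.0000 0.0000 -1.0000
    outer loop
      vertex 3.67 14.03 0.00
      vertex 3.67 3.38 0.00
      vertex 0.00 0.00 0.00
    endloop
  endfacet
  facet normal 0.0000 0.0000 -1.0000
    outer loop
      vertex 0.00 14.03 0.00
      vertex 3.67 14.03 0.00
      vertex 0.00 0.00 0.00
    endloop
  endfacet
  facet normal 0.0000 0.0000 1.0000
    outer loop
      vertex 0.00 0.00 19.10
      vertex 12.59 0.00 19.10
      vertex 12.59 3.38 19.10
    endloop
  endfacet
  facet normal 0.0000 0.0000 1.0000
    outer loop
      vertex 0.00 0.00 19.10
      vertex 12.59 3.38 19.10
      vertex 3.67 3.38 19.10
    endloop
  endfacet
  facet normal 0.0000 0.0000 1.0000
    outer loop
      vertex 0.00 0.00 19.10
      vertex 3.67 3.38 19.10
      vertex 3.67 14.03 19.10
    endloop
  endfacet
  facet normal 0.0000 0.0000 1.0000
    outer loop
      vertex 0.00 0.00 19.10
      vertex 3.67 14.03 19.10
      vertex 0.00 14.03 19.10
    endloop
  endfacet
  facet normal 0.0000 -1.0000 0.0000
    outer loop
      vertex 0.00 0.00 0.00
      vertex 12.59 0.00 0.00
      vertex 12.59 0.00 19.10
    endloop
  endfacet
  facet normal 0.0000 -1.0000 0.0000
    outer loop
      vertex 0.00 0.00 0.00
      vertex 12.59 0.00 19.10
      vertex 0.00 0.00 19.10
    endloop
  endfacet
  facet normal 1.0000 0.0000 0.0000
    outer loop
      vertex 12.59 0.00 0.00
      vertex 12.59 3.38 0.00
      vertex 12.59 3.38 19.10
    endloop
  endfacet
  facet normal 1.0000 0.0000 0.0000
    outer loop
      vertex 12.59 0.00 0.00
      vertex 12.59 3.38 19.10
      vertex 12.59 0.00 19.10
    endloop
  endfacet
  facet normal 0.0000 1.0000 0.0000
    outer loop
      vertex 12.59 3.38 0.00
      vertex 3.67 3.38 0.00
      vertex 3.67 3.38 19.10
    endloop
  endfacet
  facet normal 0.0000 1.0000 0.0000
    outer loop
      vertex 12.59 3.38 0.00
      vertex 3.67 3.38 19.10
      vertex 12.59 3.38 19.10
    endloop
  endfacet
  facet normal 1.0000 0.0000 0.0000
    outer loop
      vertex 3.67 3.38 0.00
      vertex 3.67 14.03 0.00
      vertex 3.67 14.03 19.10
    endloop
  endfacet
  facet normal 1.0000 0.0000 0.0000
    outer loop
      vertex 3.67 3.38 0.00
      vertex 3.67 14.03 19.10
      vertex 3.67 3.38 19.10
    endloop
  endfacet
  facet normal 0.0000 1.0000 0.0000
    outer loop
      vertex 3.67 14.03 0.00
      vertex 0.00 14.03 0.00
      vertex 0.00 14.03 19.10
    endloop
  endfacet
  facet normal 0.0000 1.0000 0.0000
    outer loop
      vertex 3.67 14.03 0.00
      vertex 0.00 14.03 19.10
      vertex 3.67 14.03 19.10
    endloop
  endfacet
  facet normal -1.0000 0.0000 0.0000
    outer loop
      vertex 0.00 14.03 0.00
      vertex 0.00 0.00 0.00
      vertex 0.00 0.00 19.10
    endloop
  endfacet
  facet normal -1.0000 0.0000 0.0000
    outer loop
      vertex 0.00 14.03 0.00
      vertex 0.00 0.00 19.10
      vertex 0.00 14.03 19.10
    endloop
  endfacet
endsolid part

The G0 Z moves step by Δz≈6.37 mm. Every layer's G1 loop is the same polygon, so the solid is a straight extrusion of it from z=0 to z≈19.1. Closing with flat bottom and top caps and triangulating gives 20 facets — an L-shaped prism: outer 12.6 × 14 mm, arm thicknesses ≈ 3.38 mm (horizontal) and 3.67 mm (vertical), extruded 19.1 mm in z.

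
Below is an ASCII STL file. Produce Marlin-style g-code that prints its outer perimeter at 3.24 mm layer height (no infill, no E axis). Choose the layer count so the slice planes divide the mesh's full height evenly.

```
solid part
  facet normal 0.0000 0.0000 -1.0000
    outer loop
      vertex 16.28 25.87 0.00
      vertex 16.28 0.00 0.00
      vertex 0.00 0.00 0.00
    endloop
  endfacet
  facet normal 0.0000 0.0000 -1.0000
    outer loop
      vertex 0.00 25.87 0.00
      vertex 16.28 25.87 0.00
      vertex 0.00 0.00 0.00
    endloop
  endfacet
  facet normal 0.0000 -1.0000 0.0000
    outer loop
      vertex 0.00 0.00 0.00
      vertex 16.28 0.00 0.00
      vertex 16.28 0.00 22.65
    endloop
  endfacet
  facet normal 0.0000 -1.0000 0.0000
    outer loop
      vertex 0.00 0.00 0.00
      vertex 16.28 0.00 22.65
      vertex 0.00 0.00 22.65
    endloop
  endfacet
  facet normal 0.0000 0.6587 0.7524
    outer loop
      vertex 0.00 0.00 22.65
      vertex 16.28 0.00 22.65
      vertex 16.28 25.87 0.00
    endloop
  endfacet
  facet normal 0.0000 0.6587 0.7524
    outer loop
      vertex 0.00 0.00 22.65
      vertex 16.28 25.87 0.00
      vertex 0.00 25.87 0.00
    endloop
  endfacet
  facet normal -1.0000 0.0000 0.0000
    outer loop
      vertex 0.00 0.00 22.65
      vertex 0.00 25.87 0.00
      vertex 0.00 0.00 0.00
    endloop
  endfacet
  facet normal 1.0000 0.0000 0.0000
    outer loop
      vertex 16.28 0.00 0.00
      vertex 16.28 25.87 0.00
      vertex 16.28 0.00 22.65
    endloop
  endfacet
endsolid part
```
; perimeter-only toolpath
G21 ; units = mm
G90 ; absolute positioning
G28 ; home
; layer 1
G0 Z3.24
G0 X0.00 Y0.00
G1 X16.28 Y0.00
G1 X16.28 Y22.17
G1 X0.00 Y22.17
G1 X0.00 Y0.00
; layer 2
G0 Z6.47
G0 X0.00 Y0.00
G1 X16.28 Y0.00
G1 X16.28 Y18.48
G1 X0.00 Y18.48
G1 X0.00 Y0.00
; layer 3
G0 Z9.71
G0 X0.00 Y0.00
G1 X16.28 Y0.00
G1 X16.28 Y14.78
G1 X0.00 Y14.78
G1 X0.00 Y0.00
; layer 4
G0 Z12.94
G0 X0.00 Y0.00
G1 X16.28 Y0.00
G1 X16.28 Y11.09
G1 X0.00 Y11.09
G1 X0.00 Y0.00
; layer 5
G0 Z16.18
G0 X0.00 Y0.00
G1 X16.28 Y0.00
G1 X16.28 Y7.39
G1 X0.00 Y7.39
G1 X0.00 Y0.00
; layer 6
G0 Z19.41
G0 X0.00 Y0.00
G1 X16.28 Y0.00
G1 X16.28 Y3.70
G1 X0.00 Y3.70
G1 X0.00 Y0.00
M2 ; end

The solid is a wedge (ramp): 16.3 × 25.9 mm base, rising to 22.6 mm along the y=0 edge and sloping linearly to z=0 at y=25.9. Slicing at Δz = 3.24 mm — 7 equal slices spanning the solid's height, so layer i sits at z = i·h/7 — gives 6 non-empty perimeters. Each is a 4-segment closed polygon; G0 lifts to the layer z and rapids to the start vertex, then G1 traces the edges. The cross-section shrinks linearly with z (the slice at the apex is degenerate and omitted).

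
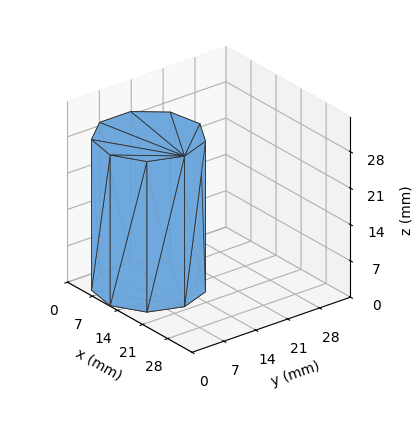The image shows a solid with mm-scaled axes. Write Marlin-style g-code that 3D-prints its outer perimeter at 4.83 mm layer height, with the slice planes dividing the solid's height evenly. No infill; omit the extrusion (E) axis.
Reading the render: the shape is a regular 9-sided prism (a cylinder approximated with 9 flat sides), circumscribed radius ≈ 10 mm, height ≈ 29 mm (dimensions read to the nearest mm from the axis ticks). For the g-code, the solid's height is divided into equal slices at the stated Δz and each level perimeter traced with G1 moves after a G0 lift.

; perimeter-only toolpath
G21 ; units = mm
G90 ; absolute positioning
G28 ; home
; layer 1
G0 Z4.83
G0 X20.00 Y10.00
G1 X17.66 Y16.43
G1 X11.74 Y19.85
G1 X5.00 Y18.66
G1 X0.60 Y13.42
G1 X0.60 Y6.58
G1 X5.00 Y1.34
G1 X11.74 Y0.15
G1 X17.66 Y3.57
G1 X20.00 Y10.00
; layer 2
G0 Z9.67
G0 X20.00 Y10.00
G1 X17.66 Y16.43
G1 X11.74 Y19.85
G1 X5.00 Y18.66
G1 X0.60 Y13.42
G1 X0.60 Y6.58
G1 X5.00 Y1.34
G1 X11.74 Y0.15
G1 X17.66 Y3.57
G1 X20.00 Y10.00
; layer 3
G0 Z14.50
G0 X20.00 Y10.00
G1 X17.66 Y16.43
G1 X11.74 Y19.85
G1 X5.00 Y18.66
G1 X0.60 Y13.42
G1 X0.60 Y6.58
G1 X5.00 Y1.34
G1 X11.74 Y0.15
G1 X17.66 Y3.57
G1 X20.00 Y10.00
; layer 4
G0 Z19.33
G0 X20.00 Y10.00
G1 X17.66 Y16.43
G1 X11.74 Y19.85
G1 X5.00 Y18.66
G1 X0.60 Y13.42
G1 X0.60 Y6.58
G1 X5.00 Y1.34
G1 X11.74 Y0.15
G1 X17.66 Y3.57
G1 X20.00 Y10.00
; layer 5
G0 Z24.17
G0 X20.00 Y10.00
G1 X17.66 Y16.43
G1 X11.74 Y19.85
G1 X5.00 Y18.66
G1 X0.60 Y13.42
G1 X0.60 Y6.58
G1 X5.00 Y1.34
G1 X11.74 Y0.15
G1 X17.66 Y3.57
G1 X20.00 Y10.00
; layer 6
G0 Z29.00
G0 X20.00 Y10.00
G1 X17.66 Y16.43
G1 X11.74 Y19.85
G1 X5.00 Y18.66
G1 X0.60 Y13.42
G1 X0.60 Y6.58
G1 X5.00 Y1.34
G1 X11.74 Y0.15
G1 X17.66 Y3.57
G1 X20.00 Y10.00
M2 ; end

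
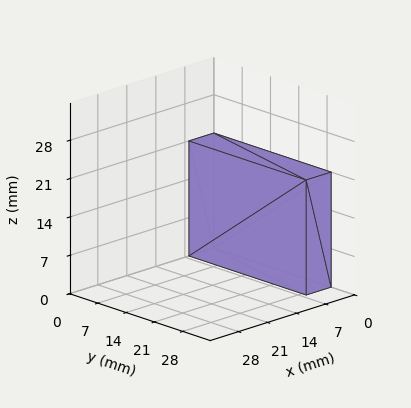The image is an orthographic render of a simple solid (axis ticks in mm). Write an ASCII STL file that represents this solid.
Reading the render: the shape is a rectangular box, roughly 6 × 29 mm footprint and 21 mm tall (dimensions read to the nearest mm from the axis ticks). For the STL, each face is triangulated and given an outward normal.

solid part
  facet normal 0.0000 0.0000 -1.0000
    outer loop
      vertex 6.0 29.0 0.0
      vertex 6.0 0.0 0.0
      vertex 0.0 0.0 0.0
    endloop
  endfacet
  facet normal 0.0000 0.0000 -1.0000
    outer loop
      vertex 0.0 29.0 0.0
      vertex 6.0 29.0 0.0
      vertex 0.0 0.0 0.0
    endloop
  endfacet
  facet normal 0.0000 0.0000 1.0000
    outer loop
      vertex 0.0 0.0 21.0
      vertex 6.0 0.0 21.0
      vertex 6.0 29.0 21.0
    endloop
  endfacet
  facet normal 0.0000 0.0000 1.0000
    outer loop
      vertex 0.0 0.0 21.0
      vertex 6.0 29.0 21.0
      vertex 0.0 29.0 21.0
    endloop
  endfacet
  facet normal 0.0000 -1.0000 0.0000
    outer loop
      vertex 0.0 0.0 0.0
      vertex 6.0 0.0 0.0
      vertex 6.0 0.0 21.0
    endloop
  endfacet
  facet normal 0.0000 -1.0000 0.0000
    outer loop
      vertex 0.0 0.0 0.0
      vertex 6.0 0.0 21.0
      vertex 0.0 0.0 21.0
    endloop
  endfacet
  facet normal 0.0000 1.0000 0.0000
    outer loop
      vertex 6.0 29.0 21.0
      vertex 6.0 29.0 0.0
      vertex 0.0 29.0 0.0
    endloop
  endfacet
  facet normal 0.0000 1.0000 0.0000
    outer loop
      vertex 0.0 29.0 21.0
      vertex 6.0 29.0 21.0
      vertex 0.0 29.0 0.0
    endloop
  endfacet
  facet normal -1.0000 0.0000 0.0000
    outer loop
      vertex 0.0 29.0 21.0
      vertex 0.0 29.0 0.0
      vertex 0.0 0.0 0.0
    endloop
  endfacet
  facet normal -1.0000 0.0000 0.0000
    outer loop
      vertex 0.0 0.0 21.0
      vertex 0.0 29.0 21.0
      vertex 0.0 0.0 0.0
    endloop
  endfacet
  facet normal 1.0000 0.0000 0.0000
    outer loop
      vertex 6.0 0.0 0.0
      vertex 6.0 29.0 0.0
      vertex 6.0 29.0 21.0
    endloop
  endfacet
  facet normal 1.0000 0.0000 0.0000
    outer loop
      vertex 6.0 0.0 0.0
      vertex 6.0 29.0 21.0
      vertex 6.0 0.0 21.0
    endloop
  endfacet
endsolid part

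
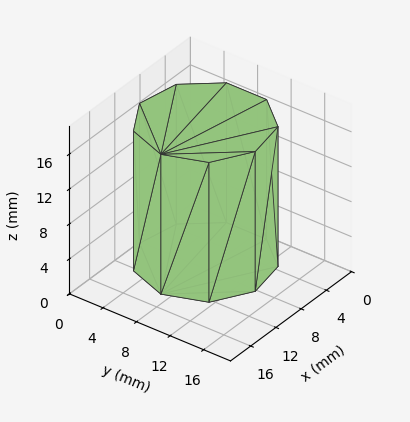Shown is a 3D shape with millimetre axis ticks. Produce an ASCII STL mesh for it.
Reading the render: the shape is a regular 9-sided prism (a cylinder approximated with 9 flat sides), circumscribed radius ≈ 7 mm, height ≈ 16 mm (dimensions read to the nearest mm from the axis ticks). For the STL, each face is triangulated and given an outward normal.

solid part
  facet normal 0.0000 0.0000 -1.0000
    outer loop
      vertex 8.216 13.894 0.000
      vertex 12.362 11.500 0.000
      vertex 14.000 7.000 0.000
    endloop
  endfacet
  facet normal 0.0000 0.0000 -1.0000
    outer loop
      vertex 3.500 13.062 0.000
      vertex 8.216 13.894 0.000
      vertex 14.000 7.000 0.000
    endloop
  endfacet
  facet normal 0.0000 0.0000 -1.0000
    outer loop
      vertex 0.422 9.394 0.000
      vertex 3.500 13.062 0.000
      vertex 14.000 7.000 0.000
    endloop
  endfacet
  facet normal 0.0000 0.0000 -1.0000
    outer loop
      vertex 0.422 4.606 0.000
      vertex 0.422 9.394 0.000
      vertex 14.000 7.000 0.000
    endloop
  endfacet
  facet normal 0.0000 0.0000 -1.0000
    outer loop
      vertex 3.500 0.938 0.000
      vertex 0.422 4.606 0.000
      vertex 14.000 7.000 0.000
    endloop
  endfacet
  facet normal 0.0000 0.0000 -1.0000
    outer loop
      vertex 8.216 0.106 0.000
      vertex 3.500 0.938 0.000
      vertex 14.000 7.000 0.000
    endloop
  endfacet
  facet normal 0.0000 0.0000 -1.0000
    outer loop
      vertex 12.362 2.500 0.000
      vertex 8.216 0.106 0.000
      vertex 14.000 7.000 0.000
    endloop
  endfacet
  facet normal 0.0000 0.0000 1.0000
    outer loop
      vertex 14.000 7.000 16.000
      vertex 12.362 11.500 16.000
      vertex 8.216 13.894 16.000
    endloop
  endfacet
  facet normal 0.0000 0.0000 1.0000
    outer loop
      vertex 14.000 7.000 16.000
      vertex 8.216 13.894 16.000
      vertex 3.500 13.062 16.000
    endloop
  endfacet
  facet normal 0.0000 0.0000 1.0000
    outer loop
      vertex 14.000 7.000 16.000
      vertex 3.500 13.062 16.000
      vertex 0.422 9.394 16.000
    endloop
  endfacet
  facet normal 0.0000 0.0000 1.0000
    outer loop
      vertex 14.000 7.000 16.000
      vertex 0.422 9.394 16.000
      vertex 0.422 4.606 16.000
    endloop
  endfacet
  facet normal 0.0000 0.0000 1.0000
    outer loop
      vertex 14.000 7.000 16.000
      vertex 0.422 4.606 16.000
      vertex 3.500 0.938 16.000
    endloop
  endfacet
  facet normal 0.0000 0.0000 1.0000
    outer loop
      vertex 14.000 7.000 16.000
      vertex 3.500 0.938 16.000
      vertex 8.216 0.106 16.000
    endloop
  endfacet
  facet normal 0.0000 0.0000 1.0000
    outer loop
      vertex 14.000 7.000 16.000
      vertex 8.216 0.106 16.000
      vertex 12.362 2.500 16.000
    endloop
  endfacet
  facet normal 0.9397 0.3420 0.0000
    outer loop
      vertex 14.000 7.000 0.000
      vertex 12.362 11.500 0.000
      vertex 12.362 11.500 16.000
    endloop
  endfacet
  facet normal 0.9397 0.3420 0.0000
    outer loop
      vertex 14.000 7.000 0.000
      vertex 12.362 11.500 16.000
      vertex 14.000 7.000 16.000
    endloop
  endfacet
  facet normal 0.5000 0.8660 0.0000
    outer loop
      vertex 12.362 11.500 0.000
      vertex 8.216 13.894 0.000
      vertex 8.216 13.894 16.000
    endloop
  endfacet
  facet normal 0.5000 0.8660 0.0000
    outer loop
      vertex 12.362 11.500 0.000
      vertex 8.216 13.894 16.000
      vertex 12.362 11.500 16.000
    endloop
  endfacet
  facet normal -0.1737 0.9848 0.0000
    outer loop
      vertex 8.216 13.894 0.000
      vertex 3.500 13.062 0.000
      vertex 3.500 13.062 16.000
    endloop
  endfacet
  facet normal -0.1737 0.9848 0.0000
    outer loop
      vertex 8.216 13.894 0.000
      vertex 3.500 13.062 16.000
      vertex 8.216 13.894 16.000
    endloop
  endfacet
  facet normal -0.7660 0.6428 0.0000
    outer loop
      vertex 3.500 13.062 0.000
      vertex 0.422 9.394 0.000
      vertex 0.422 9.394 16.000
    endloop
  endfacet
  facet normal -0.7660 0.6428 0.0000
    outer loop
      vertex 3.500 13.062 0.000
      vertex 0.422 9.394 16.000
      vertex 3.500 13.062 16.000
    endloop
  endfacet
  facet normal -1.0000 0.0000 0.0000
    outer loop
      vertex 0.422 9.394 0.000
      vertex 0.422 4.606 0.000
      vertex 0.422 4.606 16.000
    endloop
  endfacet
  facet normal -1.0000 0.0000 0.0000
    outer loop
      vertex 0.422 9.394 0.000
      vertex 0.422 4.606 16.000
      vertex 0.422 9.394 16.000
    endloop
  endfacet
  facet normal -0.7660 -0.6428 0.0000
    outer loop
      vertex 0.422 4.606 0.000
      vertex 3.500 0.938 0.000
      vertex 3.500 0.938 16.000
    endloop
  endfacet
  facet normal -0.7660 -0.6428 0.0000
    outer loop
      vertex 0.422 4.606 0.000
      vertex 3.500 0.938 16.000
      vertex 0.422 4.606 16.000
    endloop
  endfacet
  facet normal -0.1737 -0.9848 0.0000
    outer loop
      vertex 3.500 0.938 0.000
      vertex 8.216 0.106 0.000
      vertex 8.216 0.106 16.000
    endloop
  endfacet
  facet normal -0.1737 -0.9848 0.0000
    outer loop
      vertex 3.500 0.938 0.000
      vertex 8.216 0.106 16.000
      vertex 3.500 0.938 16.000
    endloop
  endfacet
  facet normal 0.5000 -0.8660 0.0000
    outer loop
      vertex 8.216 0.106 0.000
      vertex 12.362 2.500 0.000
      vertex 12.362 2.500 16.000
    endloop
  endfacet
  facet normal 0.5000 -0.8660 0.0000
    outer loop
      vertex 8.216 0.106 0.000
      vertex 12.362 2.500 16.000
      vertex 8.216 0.106 16.000
    endloop
  endfacet
  facet normal 0.9397 -0.3420 0.0000
    outer loop
      vertex 12.362 2.500 0.000
      vertex 14.000 7.000 0.000
      vertex 14.000 7.000 16.000
    endloop
  endfacet
  facet normal 0.9397 -0.3420 0.0000
    outer loop
      vertex 12.362 2.500 0.000
      vertex 14.000 7.000 16.000
      vertex 12.362 2.500 16.000
    endloop
  endfacet
endsolid part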